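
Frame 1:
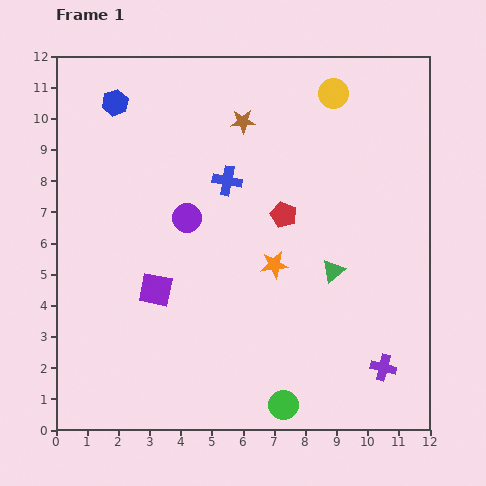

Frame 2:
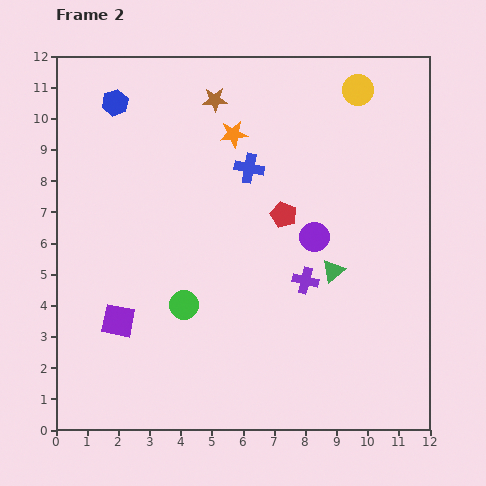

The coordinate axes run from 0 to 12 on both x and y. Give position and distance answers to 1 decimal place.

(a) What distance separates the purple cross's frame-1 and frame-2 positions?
3.8

The purple cross moved from (10.5, 2.0) to (8.0, 4.8), a distance of √(2.5² + 2.8²) ≈ 3.8.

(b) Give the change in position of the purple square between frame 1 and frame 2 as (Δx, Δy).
(-1.2, -1.0)

The purple square was at (3.2, 4.5) in frame 1 and (2.0, 3.5) in frame 2.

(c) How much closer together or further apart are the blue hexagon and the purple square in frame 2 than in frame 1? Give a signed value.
+0.9

Distance in frame 1: 6.1. Distance in frame 2: 7.0.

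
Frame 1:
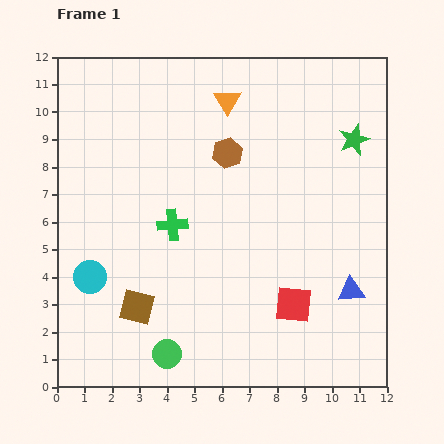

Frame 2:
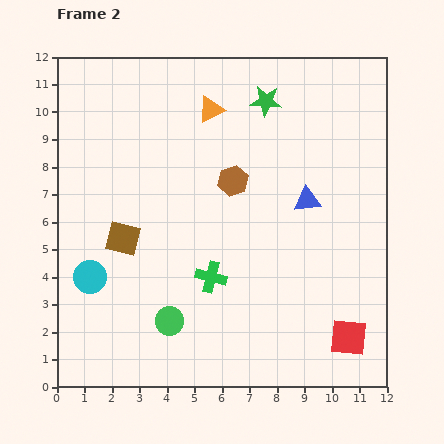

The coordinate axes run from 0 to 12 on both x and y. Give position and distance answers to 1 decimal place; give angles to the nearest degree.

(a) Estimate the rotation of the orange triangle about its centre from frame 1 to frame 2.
34° clockwise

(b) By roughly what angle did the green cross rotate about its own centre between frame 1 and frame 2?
18° clockwise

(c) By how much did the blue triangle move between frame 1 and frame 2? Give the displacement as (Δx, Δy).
(-1.6, 3.3)

The blue triangle was at (10.7, 3.5) in frame 1 and (9.1, 6.8) in frame 2.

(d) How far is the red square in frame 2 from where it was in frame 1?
2.3

The red square moved from (8.6, 3.0) to (10.6, 1.8), a distance of √(2.0² + 1.2²) ≈ 2.3.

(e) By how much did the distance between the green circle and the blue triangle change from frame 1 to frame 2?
-0.4

Distance in frame 1: 7.1. Distance in frame 2: 6.7.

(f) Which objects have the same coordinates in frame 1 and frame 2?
the cyan circle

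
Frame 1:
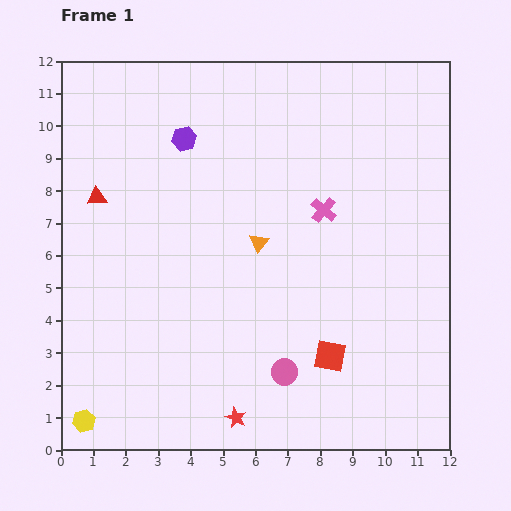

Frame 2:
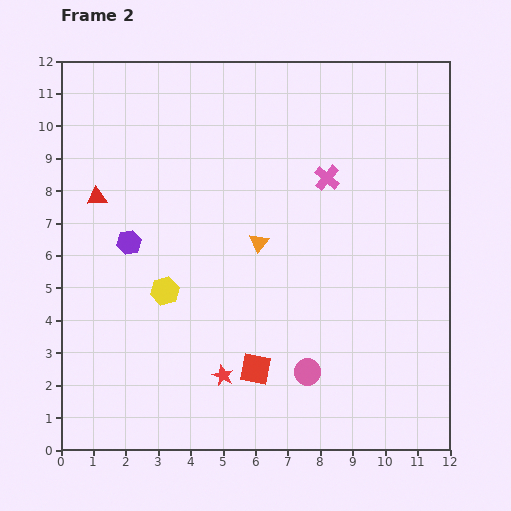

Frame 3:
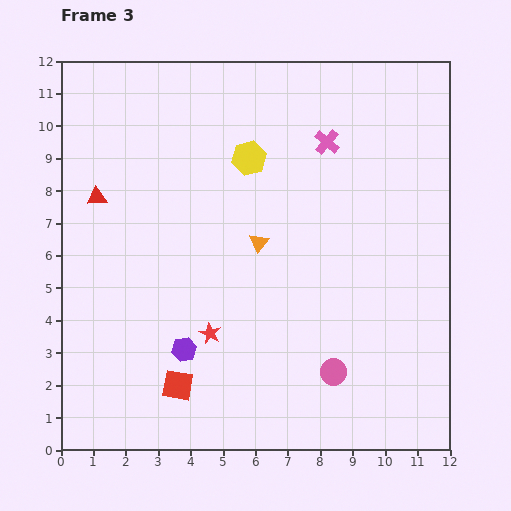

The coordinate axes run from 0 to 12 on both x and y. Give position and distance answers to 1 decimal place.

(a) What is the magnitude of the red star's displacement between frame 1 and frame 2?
1.4

The red star moved from (5.4, 1.0) to (5.0, 2.3), a distance of √(0.4² + 1.3²) ≈ 1.4.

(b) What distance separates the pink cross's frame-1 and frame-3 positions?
2.1

The pink cross moved from (8.1, 7.4) to (8.2, 9.5), a distance of √(0.1² + 2.1²) ≈ 2.1.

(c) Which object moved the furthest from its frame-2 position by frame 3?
the yellow hexagon

(moved 4.9; next 3.7)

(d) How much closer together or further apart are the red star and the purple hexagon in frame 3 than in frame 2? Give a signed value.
-4.1

Distance in frame 2: 5.0. Distance in frame 3: 0.9.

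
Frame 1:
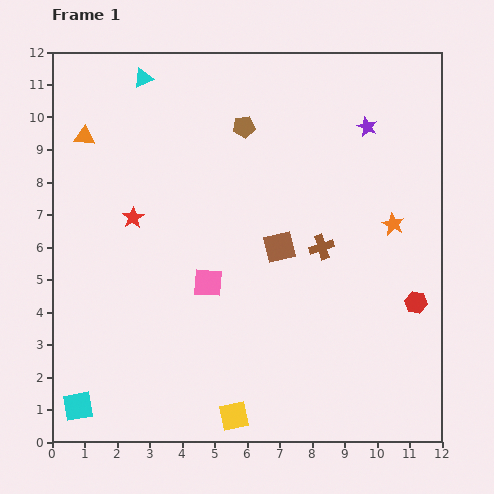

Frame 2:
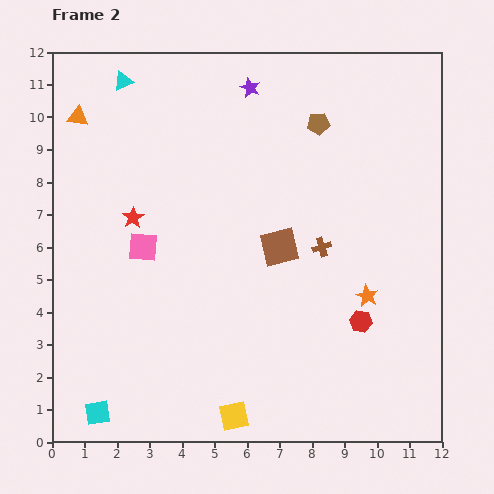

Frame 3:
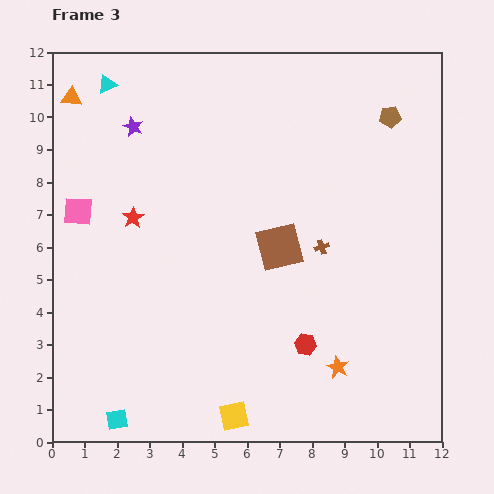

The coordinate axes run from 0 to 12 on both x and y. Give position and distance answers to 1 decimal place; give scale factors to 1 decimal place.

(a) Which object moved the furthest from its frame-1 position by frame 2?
the purple star

(moved 3.8; next 2.3)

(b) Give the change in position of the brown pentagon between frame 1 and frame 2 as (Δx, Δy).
(2.3, 0.1)

The brown pentagon was at (5.9, 9.7) in frame 1 and (8.2, 9.8) in frame 2.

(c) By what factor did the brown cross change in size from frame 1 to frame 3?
0.6×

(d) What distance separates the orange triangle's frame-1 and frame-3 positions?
1.3

The orange triangle moved from (1.0, 9.4) to (0.6, 10.6), a distance of √(0.4² + 1.2²) ≈ 1.3.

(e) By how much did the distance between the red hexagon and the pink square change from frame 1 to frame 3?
+1.7

Distance in frame 1: 6.4. Distance in frame 3: 8.1.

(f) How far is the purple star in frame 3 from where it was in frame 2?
3.8

The purple star moved from (6.1, 10.9) to (2.5, 9.7), a distance of √(3.6² + 1.2²) ≈ 3.8.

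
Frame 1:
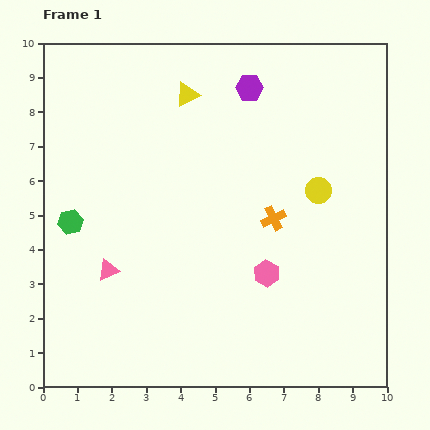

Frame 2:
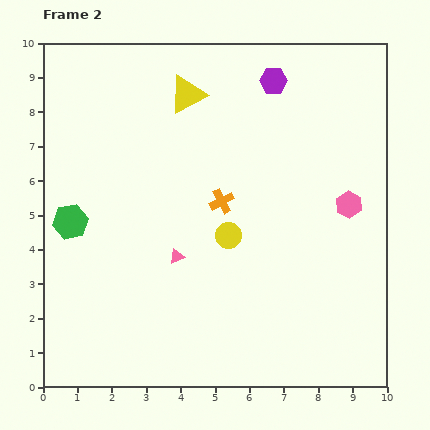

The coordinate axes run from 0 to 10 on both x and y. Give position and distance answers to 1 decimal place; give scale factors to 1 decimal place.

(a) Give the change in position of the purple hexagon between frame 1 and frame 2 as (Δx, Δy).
(0.7, 0.2)

The purple hexagon was at (6.0, 8.7) in frame 1 and (6.7, 8.9) in frame 2.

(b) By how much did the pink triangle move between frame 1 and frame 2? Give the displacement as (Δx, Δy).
(2.0, 0.4)

The pink triangle was at (1.9, 3.4) in frame 1 and (3.9, 3.8) in frame 2.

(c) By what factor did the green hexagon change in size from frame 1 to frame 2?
1.4×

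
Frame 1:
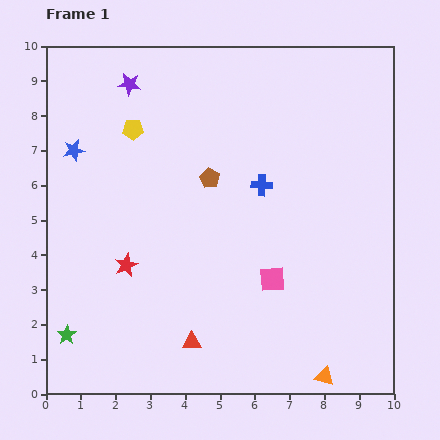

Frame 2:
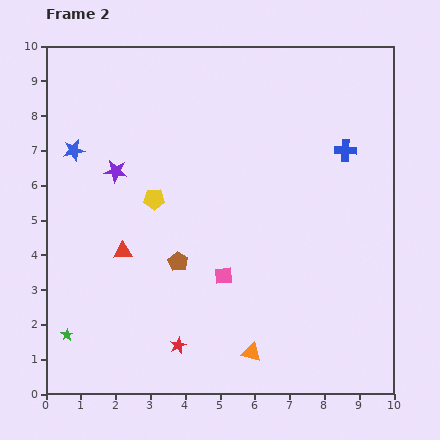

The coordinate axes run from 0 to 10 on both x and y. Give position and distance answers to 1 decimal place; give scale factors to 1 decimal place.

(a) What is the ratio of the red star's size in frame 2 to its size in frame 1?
0.7×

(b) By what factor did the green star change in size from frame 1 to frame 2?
0.6×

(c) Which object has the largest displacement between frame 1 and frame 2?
the red triangle

(moved 3.3; next 2.7)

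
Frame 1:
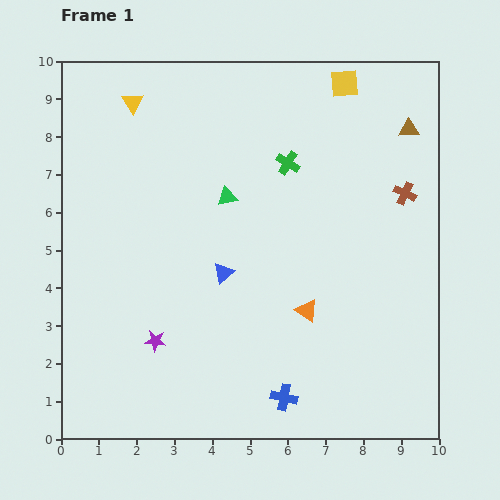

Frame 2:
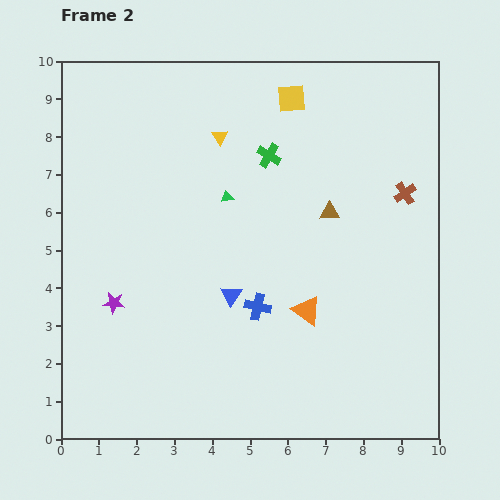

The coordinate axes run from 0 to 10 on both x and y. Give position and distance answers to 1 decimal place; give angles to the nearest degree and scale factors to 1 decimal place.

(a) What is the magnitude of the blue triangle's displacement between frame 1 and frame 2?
0.6

The blue triangle moved from (4.3, 4.4) to (4.5, 3.8), a distance of √(0.2² + 0.6²) ≈ 0.6.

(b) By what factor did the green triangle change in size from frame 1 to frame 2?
0.6×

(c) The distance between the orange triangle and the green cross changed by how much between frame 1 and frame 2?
+0.3

Distance in frame 1: 3.9. Distance in frame 2: 4.2.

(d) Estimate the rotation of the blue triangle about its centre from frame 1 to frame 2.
19° counter-clockwise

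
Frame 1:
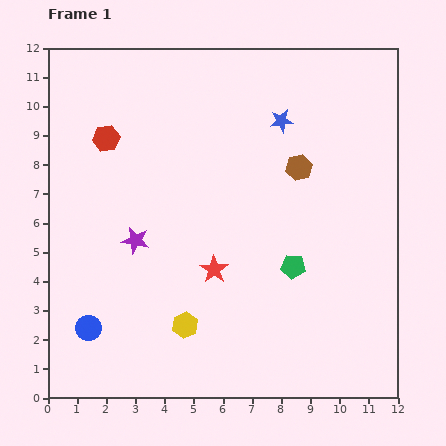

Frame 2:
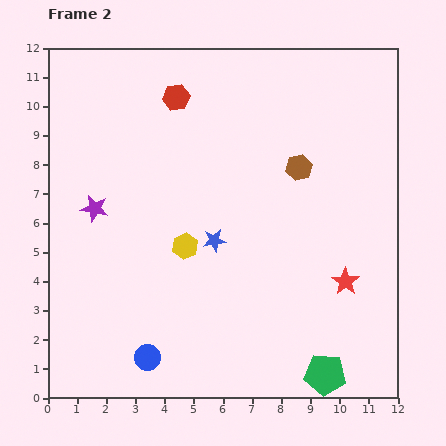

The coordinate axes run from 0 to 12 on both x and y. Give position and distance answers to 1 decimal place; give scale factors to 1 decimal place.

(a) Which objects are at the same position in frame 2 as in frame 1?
the brown hexagon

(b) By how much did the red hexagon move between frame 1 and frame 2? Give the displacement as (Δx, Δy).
(2.4, 1.4)

The red hexagon was at (2.0, 8.9) in frame 1 and (4.4, 10.3) in frame 2.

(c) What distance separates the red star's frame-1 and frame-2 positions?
4.5

The red star moved from (5.7, 4.4) to (10.2, 4.0), a distance of √(4.5² + 0.4²) ≈ 4.5.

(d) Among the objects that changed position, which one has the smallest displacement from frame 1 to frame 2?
the purple star

(moved 1.8)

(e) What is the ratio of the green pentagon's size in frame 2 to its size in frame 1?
1.7×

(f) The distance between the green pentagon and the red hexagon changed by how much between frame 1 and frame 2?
+3.0

Distance in frame 1: 7.8. Distance in frame 2: 10.8.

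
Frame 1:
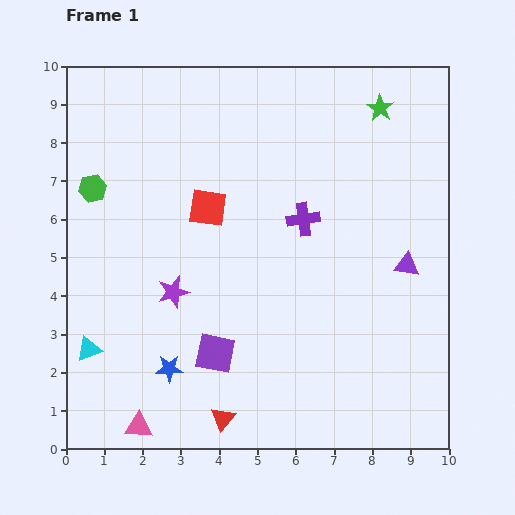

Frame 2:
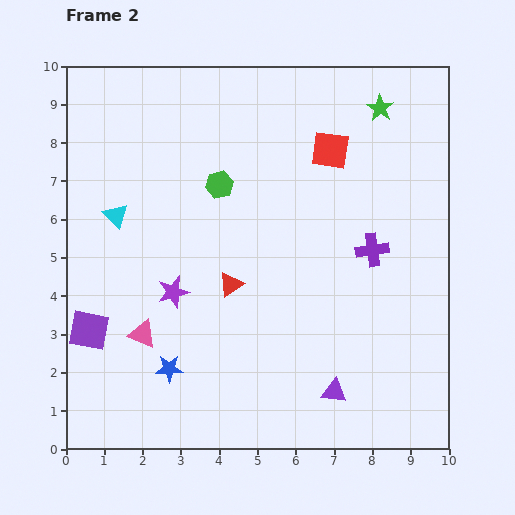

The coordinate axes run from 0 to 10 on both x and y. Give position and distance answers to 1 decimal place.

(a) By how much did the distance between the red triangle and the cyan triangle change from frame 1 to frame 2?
-0.4

Distance in frame 1: 3.9. Distance in frame 2: 3.5.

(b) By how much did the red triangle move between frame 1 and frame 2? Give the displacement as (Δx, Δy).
(0.2, 3.5)

The red triangle was at (4.1, 0.8) in frame 1 and (4.3, 4.3) in frame 2.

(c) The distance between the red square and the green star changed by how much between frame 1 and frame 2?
-3.5

Distance in frame 1: 5.2. Distance in frame 2: 1.7.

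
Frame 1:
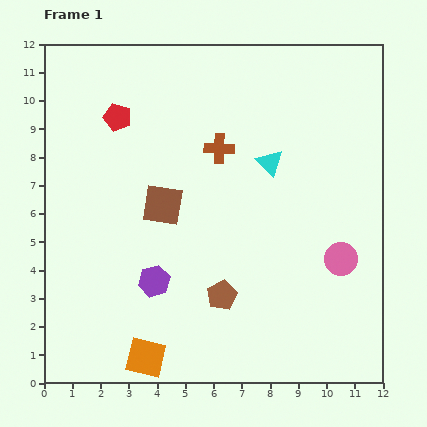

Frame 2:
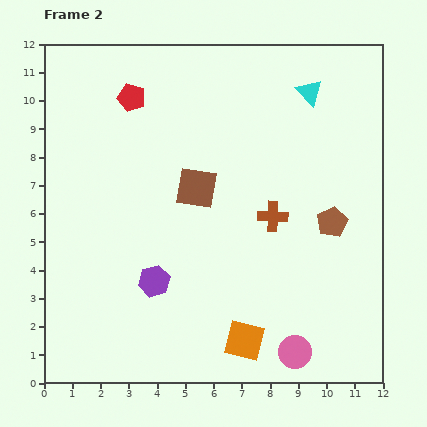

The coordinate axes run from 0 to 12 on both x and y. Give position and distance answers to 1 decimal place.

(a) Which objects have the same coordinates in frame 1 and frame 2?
the purple hexagon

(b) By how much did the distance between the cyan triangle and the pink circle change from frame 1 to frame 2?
+5.0

Distance in frame 1: 4.2. Distance in frame 2: 9.2.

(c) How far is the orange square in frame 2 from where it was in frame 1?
3.6

The orange square moved from (3.6, 0.9) to (7.1, 1.5), a distance of √(3.5² + 0.6²) ≈ 3.6.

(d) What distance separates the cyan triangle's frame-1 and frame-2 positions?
2.9

The cyan triangle moved from (8.0, 7.8) to (9.4, 10.3), a distance of √(1.4² + 2.5²) ≈ 2.9.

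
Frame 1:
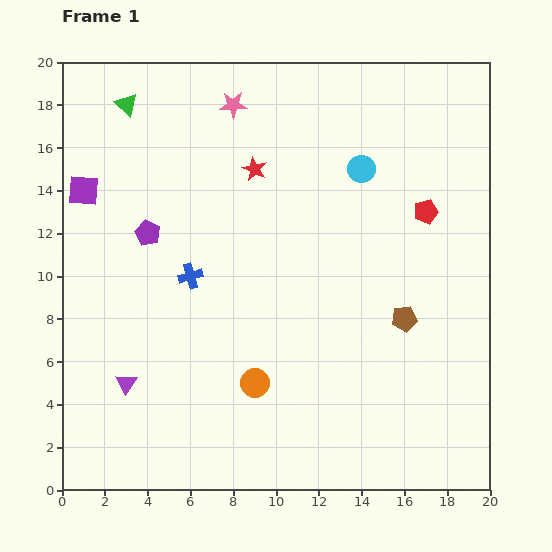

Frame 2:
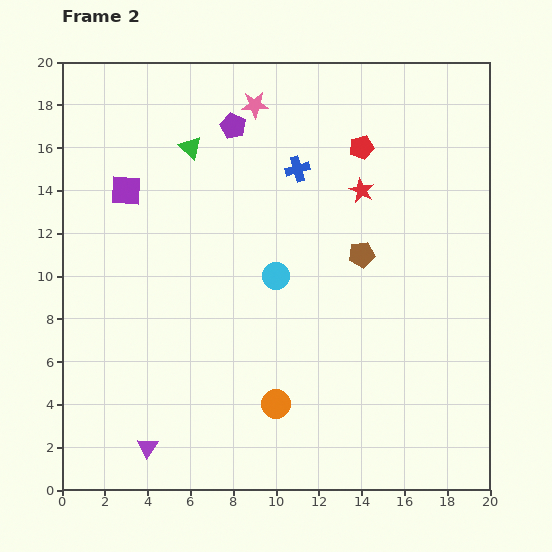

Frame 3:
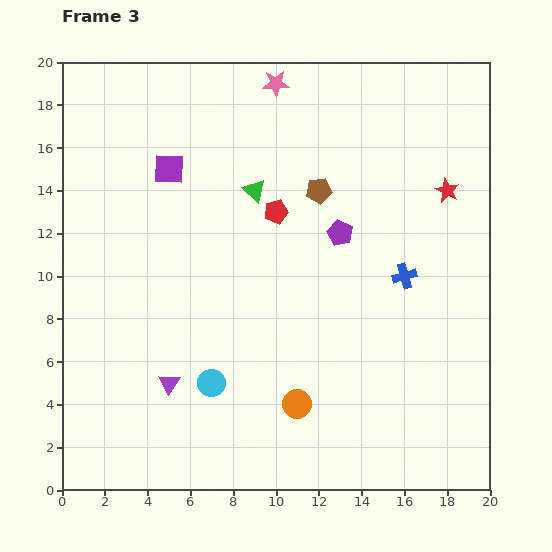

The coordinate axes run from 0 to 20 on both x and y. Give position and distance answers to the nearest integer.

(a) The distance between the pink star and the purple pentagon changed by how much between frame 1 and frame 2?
-6

Distance in frame 1: 7. Distance in frame 2: 1.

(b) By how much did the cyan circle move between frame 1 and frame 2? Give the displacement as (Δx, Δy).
(-4, -5)

The cyan circle was at (14, 15) in frame 1 and (10, 10) in frame 2.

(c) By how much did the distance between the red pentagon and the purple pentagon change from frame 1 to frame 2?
-7

Distance in frame 1: 13. Distance in frame 2: 6.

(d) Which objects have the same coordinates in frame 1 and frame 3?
none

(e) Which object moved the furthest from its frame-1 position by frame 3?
the cyan circle

(moved 12; next 10)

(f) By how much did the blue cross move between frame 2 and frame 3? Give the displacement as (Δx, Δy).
(5, -5)

The blue cross was at (11, 15) in frame 2 and (16, 10) in frame 3.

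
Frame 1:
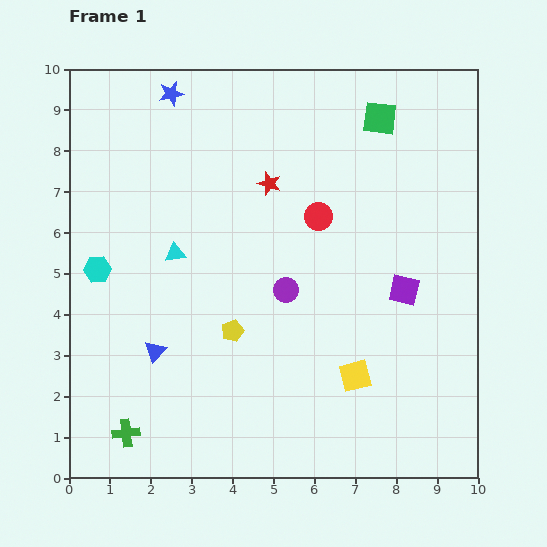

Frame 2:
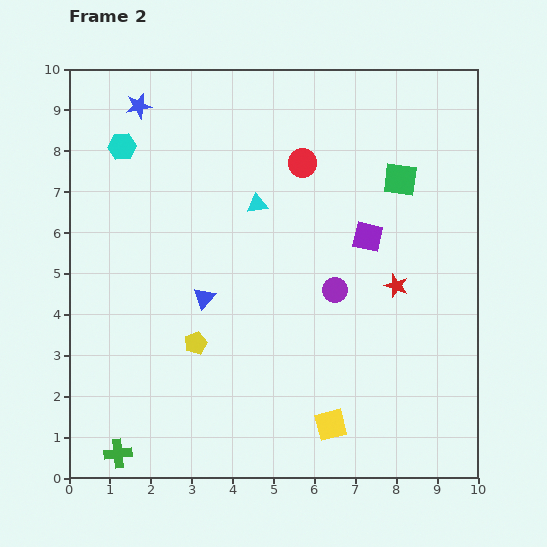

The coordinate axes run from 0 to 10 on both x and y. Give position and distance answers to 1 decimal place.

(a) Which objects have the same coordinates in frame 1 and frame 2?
none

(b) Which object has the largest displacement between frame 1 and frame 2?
the red star

(moved 4.0; next 3.1)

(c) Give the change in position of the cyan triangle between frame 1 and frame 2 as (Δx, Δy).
(2.0, 1.2)

The cyan triangle was at (2.6, 5.5) in frame 1 and (4.6, 6.7) in frame 2.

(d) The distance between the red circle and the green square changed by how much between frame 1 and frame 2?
-0.4

Distance in frame 1: 2.8. Distance in frame 2: 2.4.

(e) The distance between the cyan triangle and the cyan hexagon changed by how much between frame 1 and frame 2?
+1.7

Distance in frame 1: 1.9. Distance in frame 2: 3.6.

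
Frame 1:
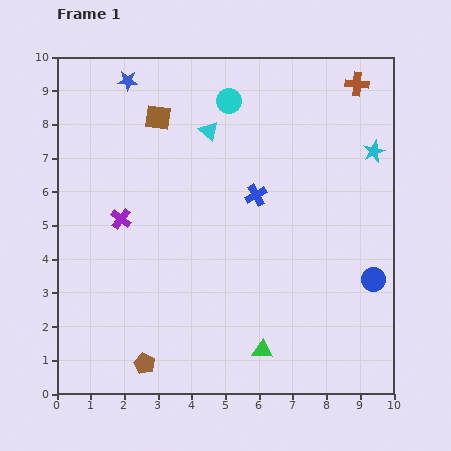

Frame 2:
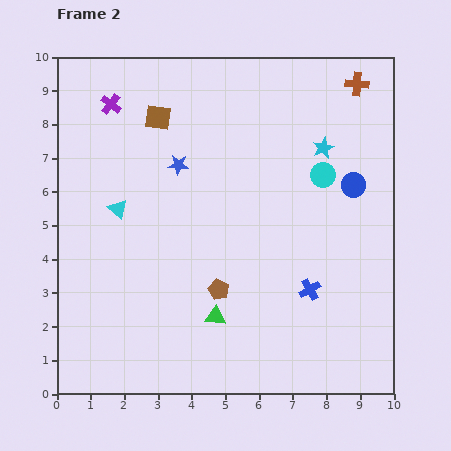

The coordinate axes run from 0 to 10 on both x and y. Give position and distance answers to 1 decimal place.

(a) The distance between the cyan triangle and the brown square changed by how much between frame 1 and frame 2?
+1.4

Distance in frame 1: 1.6. Distance in frame 2: 3.0.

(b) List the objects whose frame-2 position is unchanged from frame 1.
the brown cross, the brown square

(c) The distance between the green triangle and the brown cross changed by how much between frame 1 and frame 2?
-0.3

Distance in frame 1: 8.4. Distance in frame 2: 8.1.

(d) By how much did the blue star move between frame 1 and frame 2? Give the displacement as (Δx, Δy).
(1.5, -2.5)

The blue star was at (2.1, 9.3) in frame 1 and (3.6, 6.8) in frame 2.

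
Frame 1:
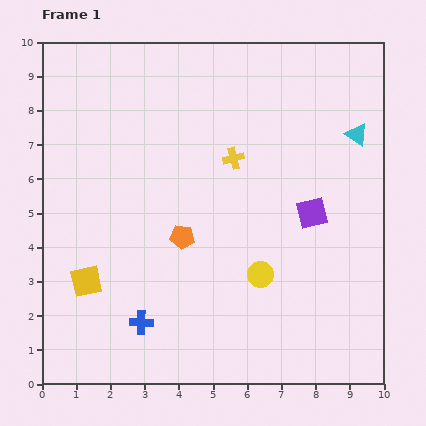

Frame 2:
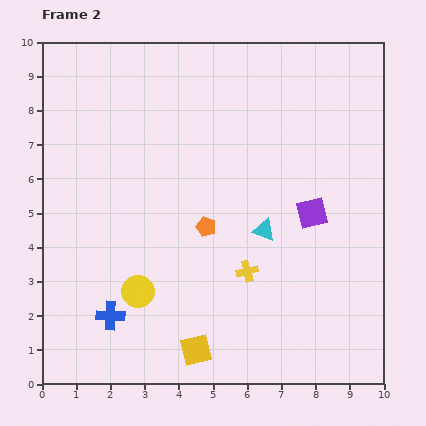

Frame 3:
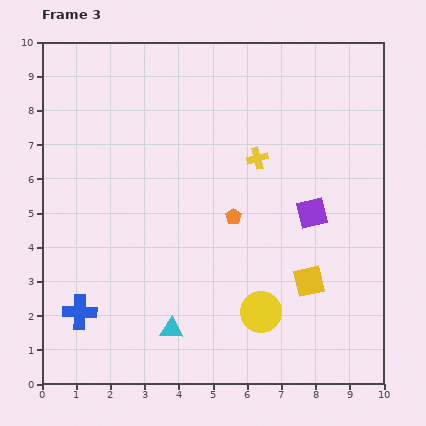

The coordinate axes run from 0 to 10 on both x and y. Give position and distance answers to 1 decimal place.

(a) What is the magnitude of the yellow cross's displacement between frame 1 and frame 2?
3.3

The yellow cross moved from (5.6, 6.6) to (6.0, 3.3), a distance of √(0.4² + 3.3²) ≈ 3.3.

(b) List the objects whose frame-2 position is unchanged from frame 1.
the purple square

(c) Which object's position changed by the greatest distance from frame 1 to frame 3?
the cyan triangle

(moved 7.9; next 6.5)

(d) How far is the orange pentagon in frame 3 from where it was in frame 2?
0.9

The orange pentagon moved from (4.8, 4.6) to (5.6, 4.9), a distance of √(0.8² + 0.3²) ≈ 0.9.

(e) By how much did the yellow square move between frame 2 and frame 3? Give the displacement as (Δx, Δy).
(3.3, 2.0)

The yellow square was at (4.5, 1.0) in frame 2 and (7.8, 3.0) in frame 3.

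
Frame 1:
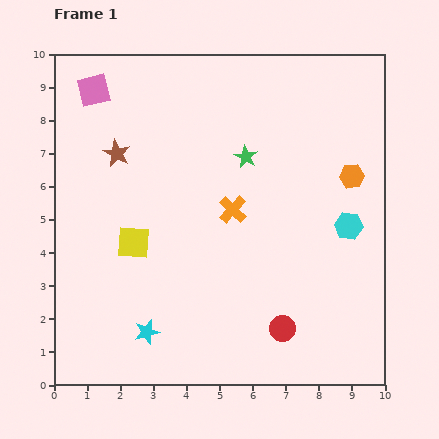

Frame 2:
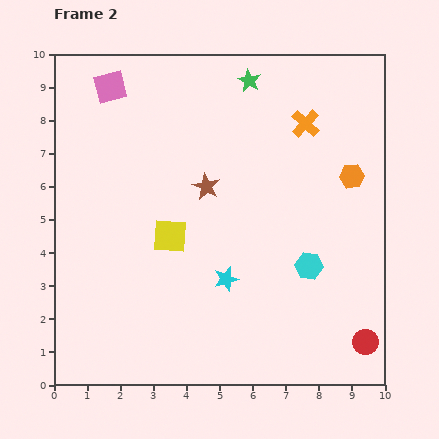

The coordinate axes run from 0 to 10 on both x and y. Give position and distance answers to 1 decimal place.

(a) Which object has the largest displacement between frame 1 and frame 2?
the orange cross

(moved 3.4; next 2.9)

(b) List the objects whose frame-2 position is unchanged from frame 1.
the orange hexagon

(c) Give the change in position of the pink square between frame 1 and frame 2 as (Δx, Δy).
(0.5, 0.1)

The pink square was at (1.2, 8.9) in frame 1 and (1.7, 9.0) in frame 2.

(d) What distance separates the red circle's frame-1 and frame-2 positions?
2.5

The red circle moved from (6.9, 1.7) to (9.4, 1.3), a distance of √(2.5² + 0.4²) ≈ 2.5.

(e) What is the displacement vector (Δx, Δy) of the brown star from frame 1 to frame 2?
(2.7, -1.0)

The brown star was at (1.9, 7.0) in frame 1 and (4.6, 6.0) in frame 2.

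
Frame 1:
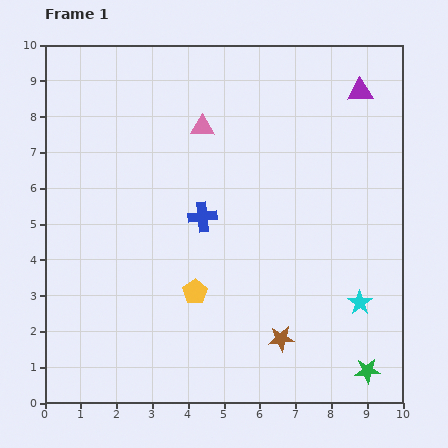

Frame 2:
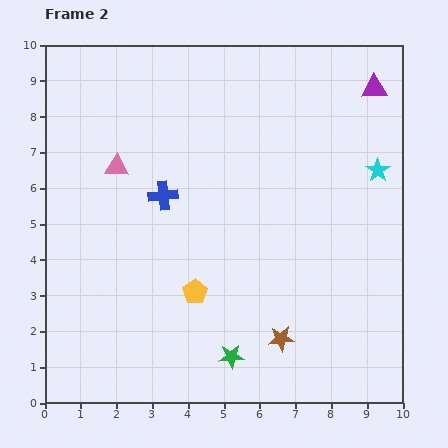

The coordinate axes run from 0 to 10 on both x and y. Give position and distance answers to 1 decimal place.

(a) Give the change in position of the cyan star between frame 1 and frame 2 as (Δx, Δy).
(0.5, 3.7)

The cyan star was at (8.8, 2.8) in frame 1 and (9.3, 6.5) in frame 2.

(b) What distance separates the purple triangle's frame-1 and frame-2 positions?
0.4

The purple triangle moved from (8.8, 8.7) to (9.2, 8.8), a distance of √(0.4² + 0.1²) ≈ 0.4.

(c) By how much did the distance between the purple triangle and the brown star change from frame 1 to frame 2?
+0.3

Distance in frame 1: 7.2. Distance in frame 2: 7.5.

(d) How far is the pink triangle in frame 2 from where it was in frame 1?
2.6

The pink triangle moved from (4.4, 7.7) to (2.0, 6.6), a distance of √(2.4² + 1.1²) ≈ 2.6.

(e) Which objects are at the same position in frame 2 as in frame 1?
the brown star, the yellow pentagon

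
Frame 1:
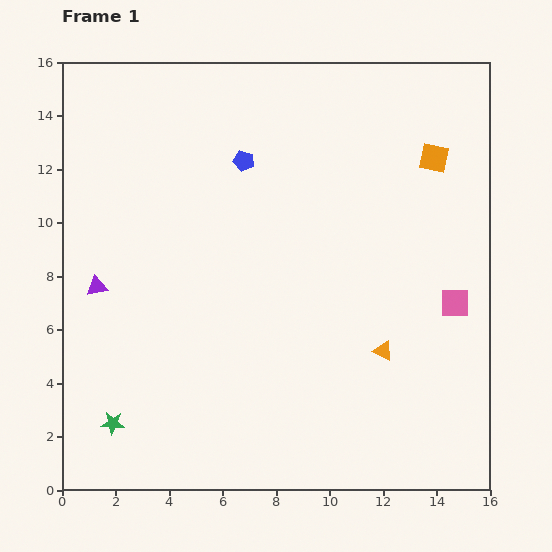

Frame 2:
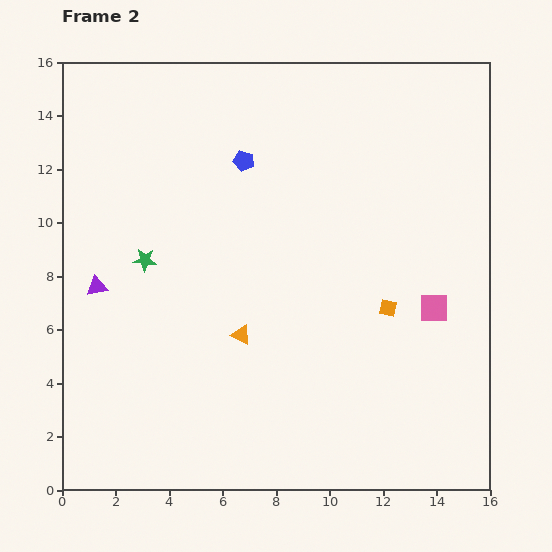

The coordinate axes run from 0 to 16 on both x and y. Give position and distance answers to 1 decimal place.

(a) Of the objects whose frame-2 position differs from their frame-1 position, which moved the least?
the pink square

(moved 0.8)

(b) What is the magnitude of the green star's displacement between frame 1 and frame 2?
6.2

The green star moved from (1.9, 2.5) to (3.1, 8.6), a distance of √(1.2² + 6.1²) ≈ 6.2.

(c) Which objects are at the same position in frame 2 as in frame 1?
the purple triangle, the blue pentagon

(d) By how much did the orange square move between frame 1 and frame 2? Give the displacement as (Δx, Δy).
(-1.7, -5.6)

The orange square was at (13.9, 12.4) in frame 1 and (12.2, 6.8) in frame 2.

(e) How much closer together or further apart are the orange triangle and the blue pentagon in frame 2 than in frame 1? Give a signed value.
-2.3

Distance in frame 1: 8.8. Distance in frame 2: 6.5.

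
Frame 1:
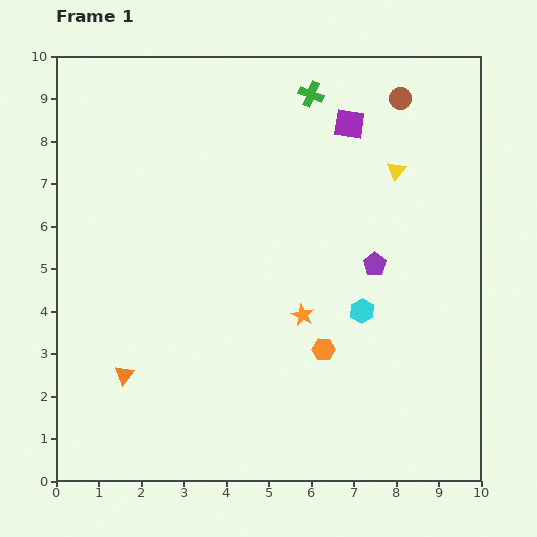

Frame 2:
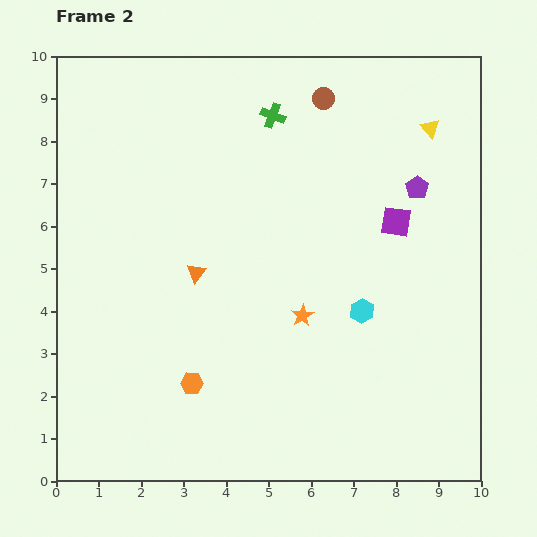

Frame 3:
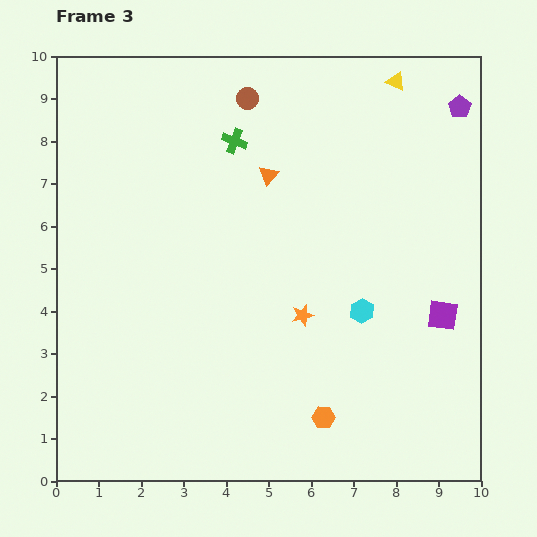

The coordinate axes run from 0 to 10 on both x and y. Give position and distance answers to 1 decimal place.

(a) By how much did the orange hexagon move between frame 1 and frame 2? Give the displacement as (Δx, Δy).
(-3.1, -0.8)

The orange hexagon was at (6.3, 3.1) in frame 1 and (3.2, 2.3) in frame 2.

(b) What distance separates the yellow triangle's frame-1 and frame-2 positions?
1.3

The yellow triangle moved from (8.0, 7.3) to (8.8, 8.3), a distance of √(0.8² + 1.0²) ≈ 1.3.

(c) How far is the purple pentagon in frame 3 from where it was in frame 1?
4.2

The purple pentagon moved from (7.5, 5.1) to (9.5, 8.8), a distance of √(2.0² + 3.7²) ≈ 4.2.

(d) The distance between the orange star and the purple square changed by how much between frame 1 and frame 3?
-1.3

Distance in frame 1: 4.6. Distance in frame 3: 3.3.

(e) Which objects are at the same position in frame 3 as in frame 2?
the orange star, the cyan hexagon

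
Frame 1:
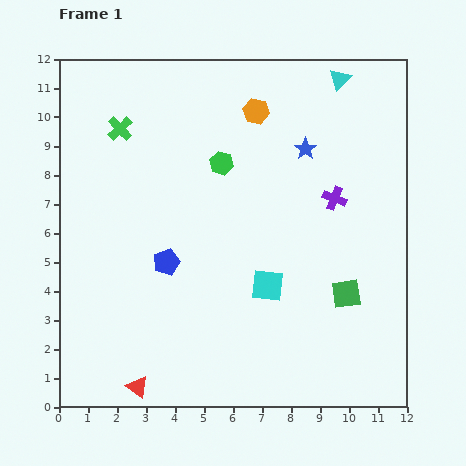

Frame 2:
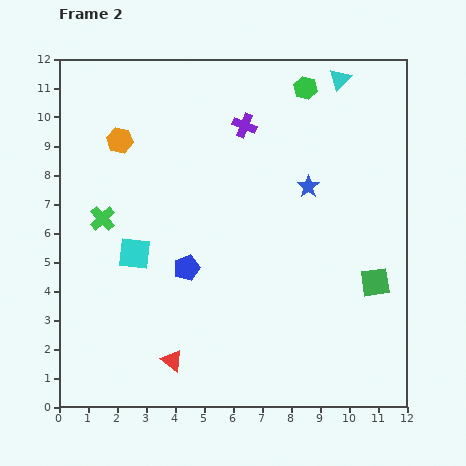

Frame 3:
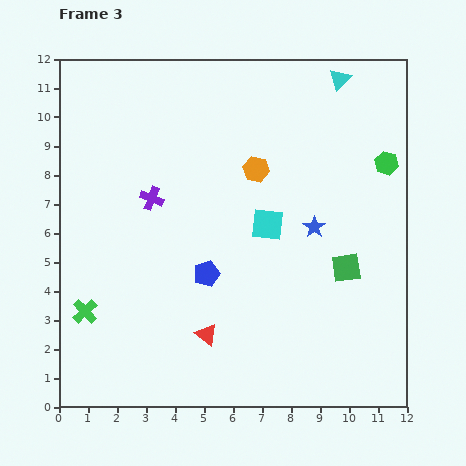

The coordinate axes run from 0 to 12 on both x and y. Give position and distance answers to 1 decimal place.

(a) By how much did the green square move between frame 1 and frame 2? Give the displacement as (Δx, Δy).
(1.0, 0.4)

The green square was at (9.9, 3.9) in frame 1 and (10.9, 4.3) in frame 2.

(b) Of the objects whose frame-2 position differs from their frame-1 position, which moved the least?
the blue pentagon

(moved 0.7)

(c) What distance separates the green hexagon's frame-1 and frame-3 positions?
5.7

The green hexagon moved from (5.6, 8.4) to (11.3, 8.4), a distance of √(5.7² + 0.0²) ≈ 5.7.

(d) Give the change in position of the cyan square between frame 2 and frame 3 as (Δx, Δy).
(4.6, 1.0)

The cyan square was at (2.6, 5.3) in frame 2 and (7.2, 6.3) in frame 3.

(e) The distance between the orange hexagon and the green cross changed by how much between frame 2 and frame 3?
+4.9

Distance in frame 2: 2.8. Distance in frame 3: 7.7.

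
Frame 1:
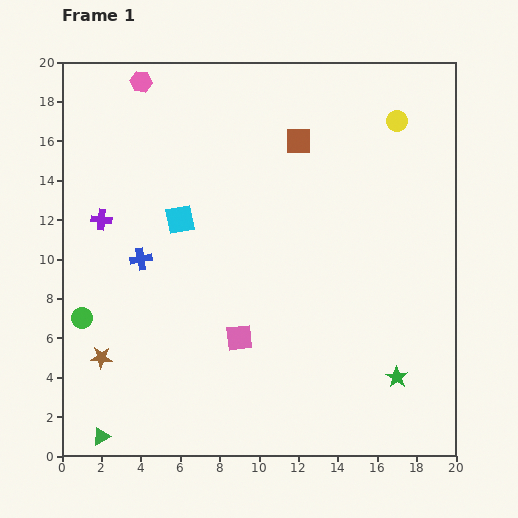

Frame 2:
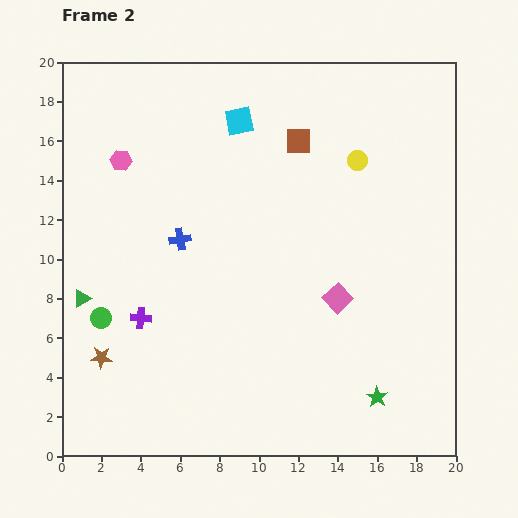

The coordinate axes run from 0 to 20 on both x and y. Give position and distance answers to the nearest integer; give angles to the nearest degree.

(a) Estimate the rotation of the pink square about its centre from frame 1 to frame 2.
37° counter-clockwise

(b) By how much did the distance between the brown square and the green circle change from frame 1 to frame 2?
-1

Distance in frame 1: 14. Distance in frame 2: 13.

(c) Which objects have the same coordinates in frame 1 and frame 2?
the brown square, the brown star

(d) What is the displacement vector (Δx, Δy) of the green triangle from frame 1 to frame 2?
(-1, 7)

The green triangle was at (2, 1) in frame 1 and (1, 8) in frame 2.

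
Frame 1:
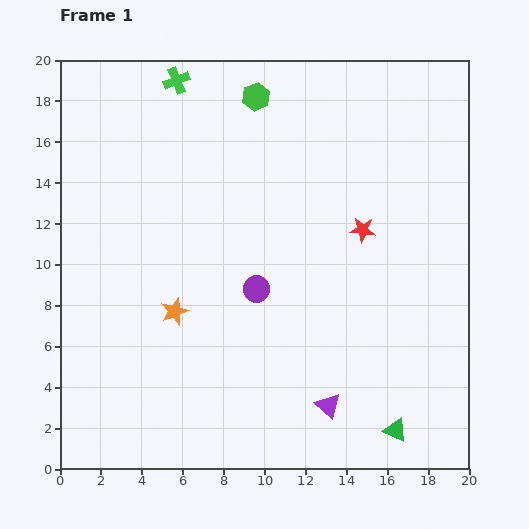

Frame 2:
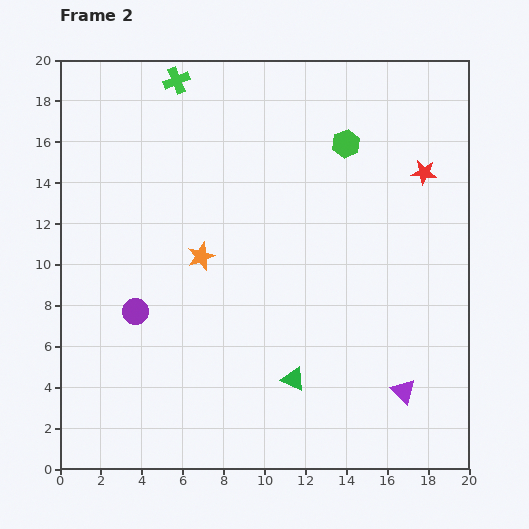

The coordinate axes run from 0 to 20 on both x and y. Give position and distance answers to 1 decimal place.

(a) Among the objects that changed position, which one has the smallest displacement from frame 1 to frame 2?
the orange star

(moved 3.0)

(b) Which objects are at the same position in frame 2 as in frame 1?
the green cross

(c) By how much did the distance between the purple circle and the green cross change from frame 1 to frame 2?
+0.6

Distance in frame 1: 10.9. Distance in frame 2: 11.5.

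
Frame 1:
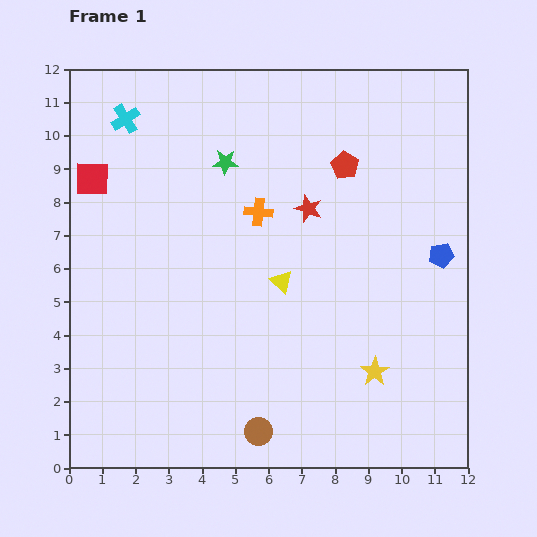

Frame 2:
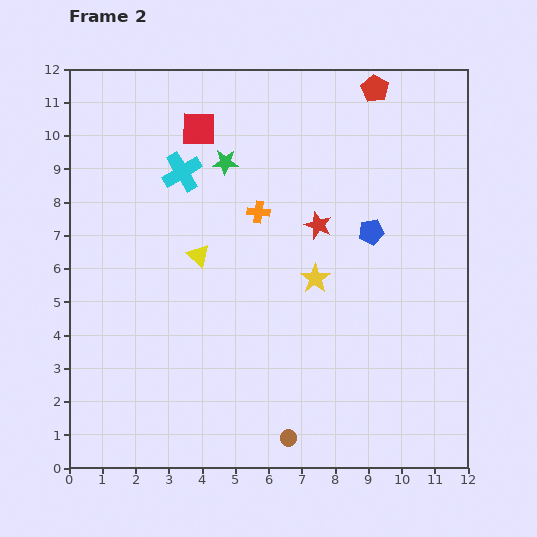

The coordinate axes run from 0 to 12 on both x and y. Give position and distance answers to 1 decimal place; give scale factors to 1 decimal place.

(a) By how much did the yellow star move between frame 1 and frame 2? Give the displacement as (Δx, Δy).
(-1.8, 2.8)

The yellow star was at (9.2, 2.9) in frame 1 and (7.4, 5.7) in frame 2.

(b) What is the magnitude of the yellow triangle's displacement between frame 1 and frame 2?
2.6

The yellow triangle moved from (6.4, 5.6) to (3.9, 6.4), a distance of √(2.5² + 0.8²) ≈ 2.6.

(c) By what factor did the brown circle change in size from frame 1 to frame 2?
0.6×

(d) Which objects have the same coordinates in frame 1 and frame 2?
the green star, the orange cross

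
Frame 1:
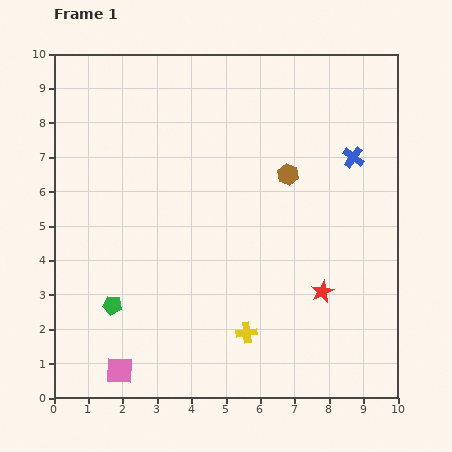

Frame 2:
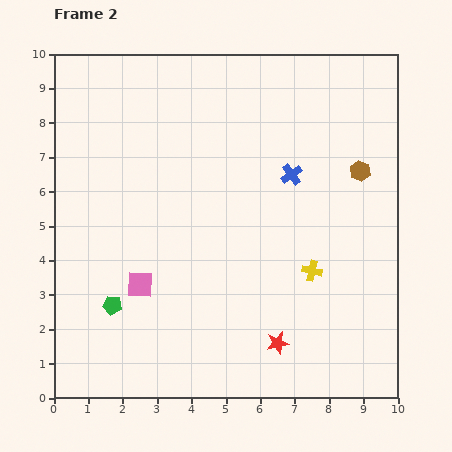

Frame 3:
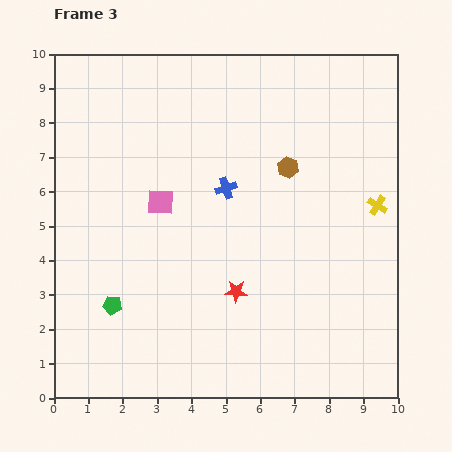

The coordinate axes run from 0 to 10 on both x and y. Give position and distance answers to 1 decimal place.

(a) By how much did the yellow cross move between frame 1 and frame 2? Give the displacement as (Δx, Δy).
(1.9, 1.8)

The yellow cross was at (5.6, 1.9) in frame 1 and (7.5, 3.7) in frame 2.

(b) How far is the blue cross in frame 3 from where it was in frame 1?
3.8

The blue cross moved from (8.7, 7.0) to (5.0, 6.1), a distance of √(3.7² + 0.9²) ≈ 3.8.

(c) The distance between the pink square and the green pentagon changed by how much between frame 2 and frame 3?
+2.3

Distance in frame 2: 1.0. Distance in frame 3: 3.3.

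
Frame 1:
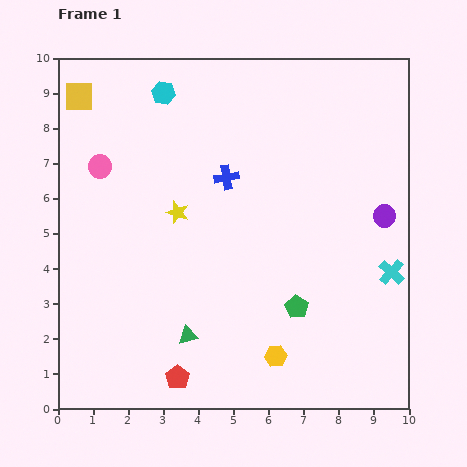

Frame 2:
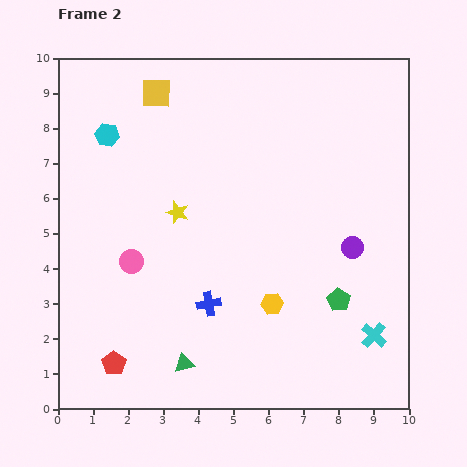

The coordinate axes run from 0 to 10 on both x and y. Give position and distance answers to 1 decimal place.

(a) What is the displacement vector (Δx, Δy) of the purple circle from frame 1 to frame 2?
(-0.9, -0.9)

The purple circle was at (9.3, 5.5) in frame 1 and (8.4, 4.6) in frame 2.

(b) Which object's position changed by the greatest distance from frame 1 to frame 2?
the blue cross

(moved 3.6; next 2.8)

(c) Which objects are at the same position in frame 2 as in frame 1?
the yellow star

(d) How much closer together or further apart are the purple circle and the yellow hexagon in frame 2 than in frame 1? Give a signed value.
-2.3

Distance in frame 1: 5.1. Distance in frame 2: 2.8.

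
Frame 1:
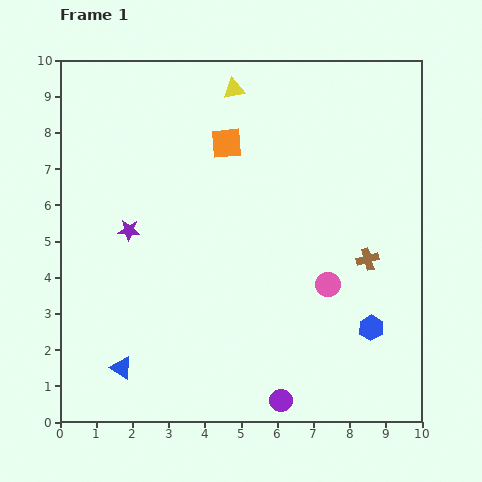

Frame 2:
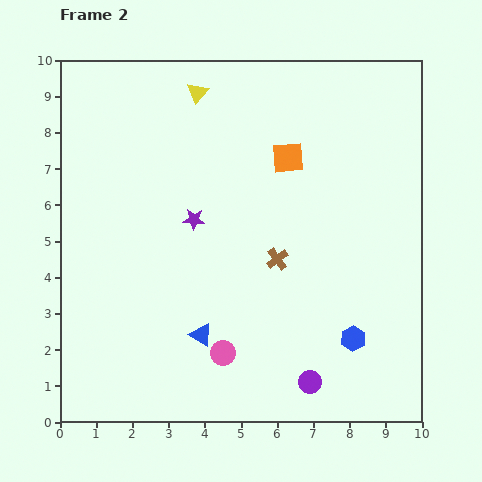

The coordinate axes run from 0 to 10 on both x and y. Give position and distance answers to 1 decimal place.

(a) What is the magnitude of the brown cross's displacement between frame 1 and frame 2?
2.5

The brown cross moved from (8.5, 4.5) to (6.0, 4.5), a distance of √(2.5² + 0.0²) ≈ 2.5.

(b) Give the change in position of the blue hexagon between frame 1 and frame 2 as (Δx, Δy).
(-0.5, -0.3)

The blue hexagon was at (8.6, 2.6) in frame 1 and (8.1, 2.3) in frame 2.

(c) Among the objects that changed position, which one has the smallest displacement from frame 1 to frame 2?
the blue hexagon

(moved 0.6)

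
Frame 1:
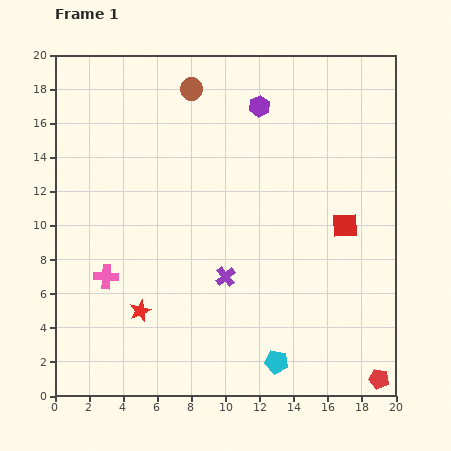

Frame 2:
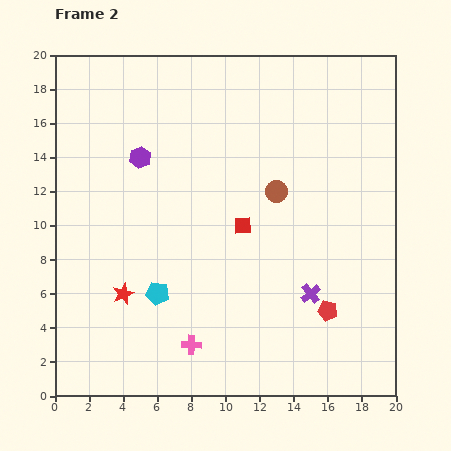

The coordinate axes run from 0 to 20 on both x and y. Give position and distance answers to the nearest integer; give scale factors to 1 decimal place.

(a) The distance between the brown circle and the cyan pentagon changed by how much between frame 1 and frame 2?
-8

Distance in frame 1: 17. Distance in frame 2: 9.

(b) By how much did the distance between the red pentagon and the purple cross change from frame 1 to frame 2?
-10

Distance in frame 1: 11. Distance in frame 2: 1.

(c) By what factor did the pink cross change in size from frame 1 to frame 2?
0.8×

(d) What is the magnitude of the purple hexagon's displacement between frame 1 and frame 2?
8

The purple hexagon moved from (12, 17) to (5, 14), a distance of √(7² + 3²) ≈ 8.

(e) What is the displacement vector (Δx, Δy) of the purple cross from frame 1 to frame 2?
(5, -1)

The purple cross was at (10, 7) in frame 1 and (15, 6) in frame 2.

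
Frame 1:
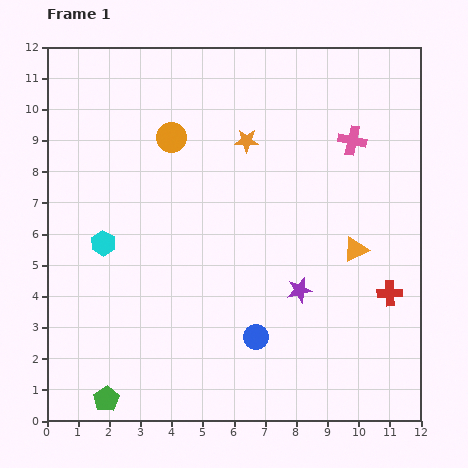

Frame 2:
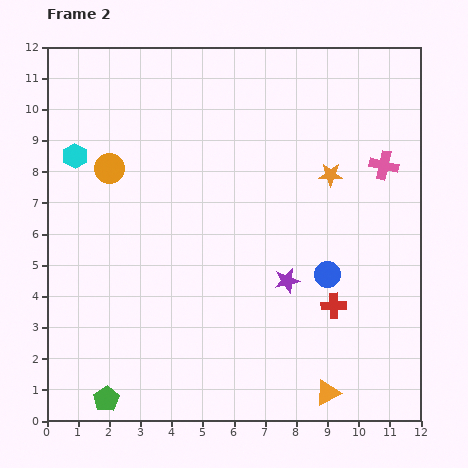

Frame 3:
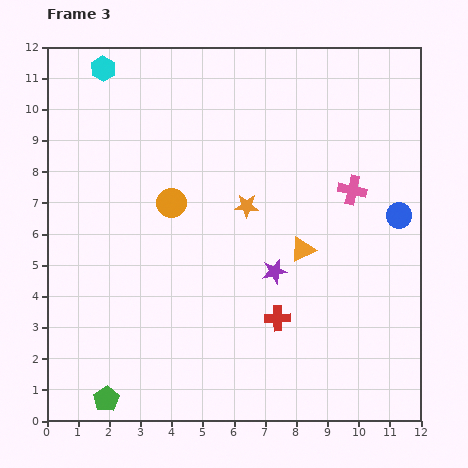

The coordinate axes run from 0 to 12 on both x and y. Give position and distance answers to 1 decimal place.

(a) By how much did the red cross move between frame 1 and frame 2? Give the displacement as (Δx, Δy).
(-1.8, -0.4)

The red cross was at (11.0, 4.1) in frame 1 and (9.2, 3.7) in frame 2.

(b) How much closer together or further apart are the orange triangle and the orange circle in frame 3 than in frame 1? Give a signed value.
-2.4

Distance in frame 1: 6.9. Distance in frame 3: 4.5.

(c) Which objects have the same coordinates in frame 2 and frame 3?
the green pentagon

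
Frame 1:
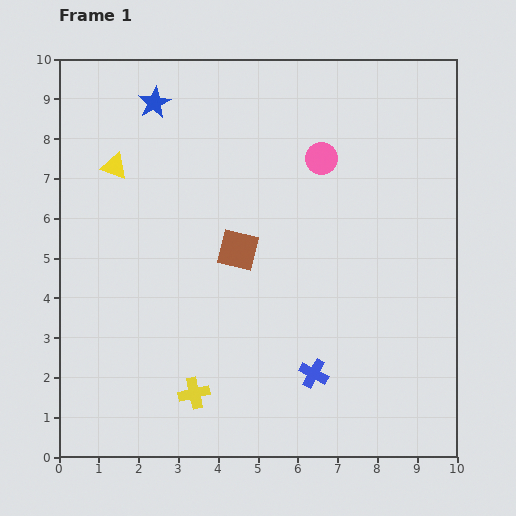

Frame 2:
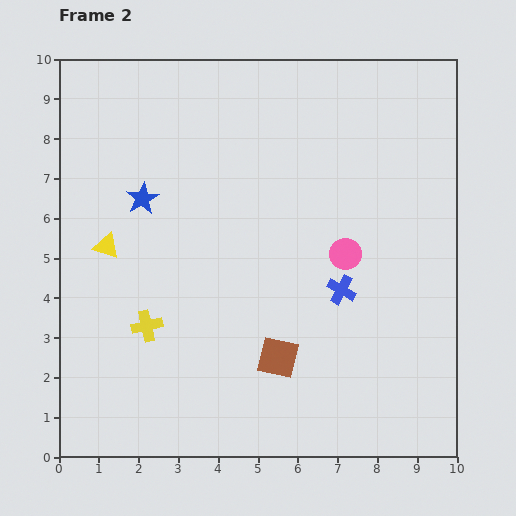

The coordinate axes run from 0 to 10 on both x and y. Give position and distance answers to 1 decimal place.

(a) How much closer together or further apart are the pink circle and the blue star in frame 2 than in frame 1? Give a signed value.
+0.9

Distance in frame 1: 4.4. Distance in frame 2: 5.3.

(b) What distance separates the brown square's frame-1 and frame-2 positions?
2.9

The brown square moved from (4.5, 5.2) to (5.5, 2.5), a distance of √(1.0² + 2.7²) ≈ 2.9.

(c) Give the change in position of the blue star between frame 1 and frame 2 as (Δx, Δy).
(-0.3, -2.4)

The blue star was at (2.4, 8.9) in frame 1 and (2.1, 6.5) in frame 2.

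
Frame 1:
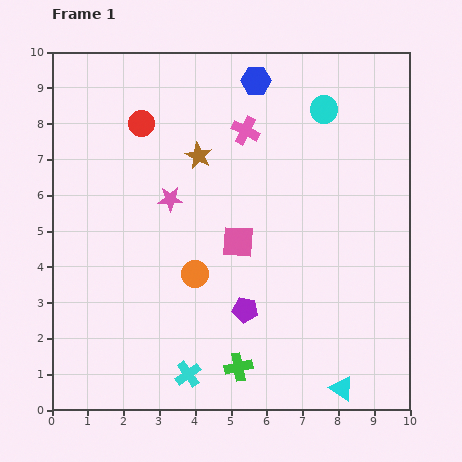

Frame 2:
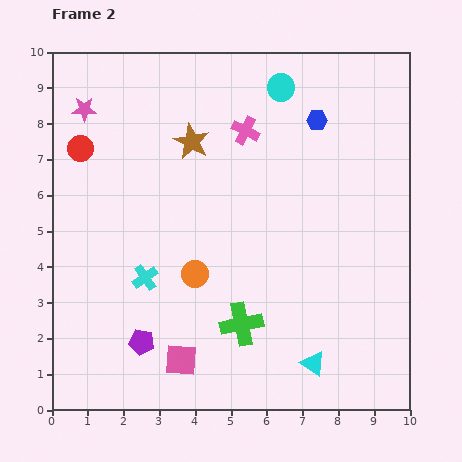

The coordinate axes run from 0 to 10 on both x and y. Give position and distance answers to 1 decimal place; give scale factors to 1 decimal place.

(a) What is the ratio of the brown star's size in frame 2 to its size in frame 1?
1.4×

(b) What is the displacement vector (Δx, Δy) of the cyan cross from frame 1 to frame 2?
(-1.2, 2.7)

The cyan cross was at (3.8, 1.0) in frame 1 and (2.6, 3.7) in frame 2.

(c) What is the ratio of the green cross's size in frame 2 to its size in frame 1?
1.5×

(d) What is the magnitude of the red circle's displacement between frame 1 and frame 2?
1.8

The red circle moved from (2.5, 8.0) to (0.8, 7.3), a distance of √(1.7² + 0.7²) ≈ 1.8.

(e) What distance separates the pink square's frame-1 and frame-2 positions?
3.7

The pink square moved from (5.2, 4.7) to (3.6, 1.4), a distance of √(1.6² + 3.3²) ≈ 3.7.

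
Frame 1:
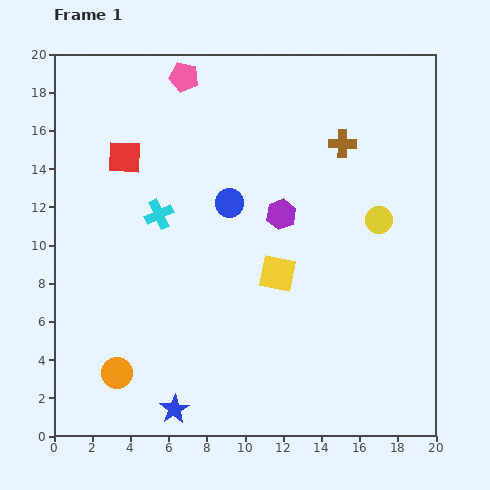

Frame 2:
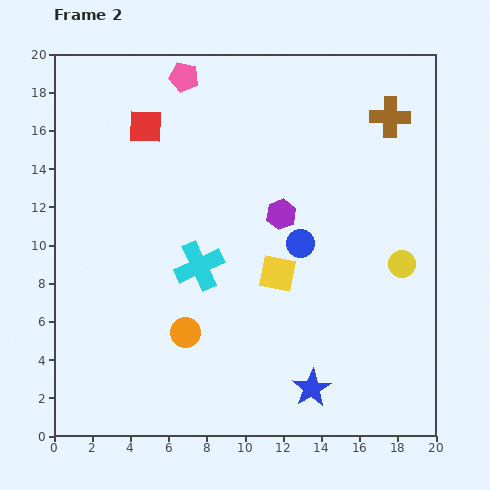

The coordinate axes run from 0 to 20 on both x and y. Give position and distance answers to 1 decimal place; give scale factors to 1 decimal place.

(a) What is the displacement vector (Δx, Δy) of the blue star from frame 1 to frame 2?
(7.2, 1.1)

The blue star was at (6.3, 1.4) in frame 1 and (13.5, 2.5) in frame 2.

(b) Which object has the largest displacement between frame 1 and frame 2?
the blue star

(moved 7.3; next 4.3)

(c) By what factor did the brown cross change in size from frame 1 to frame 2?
1.5×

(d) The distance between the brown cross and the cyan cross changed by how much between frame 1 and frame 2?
+2.4

Distance in frame 1: 10.3. Distance in frame 2: 12.7.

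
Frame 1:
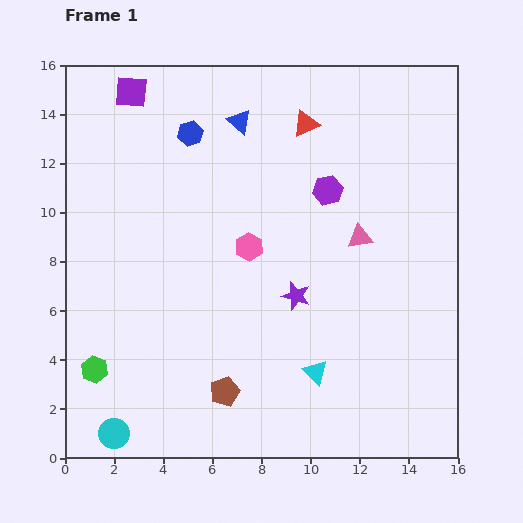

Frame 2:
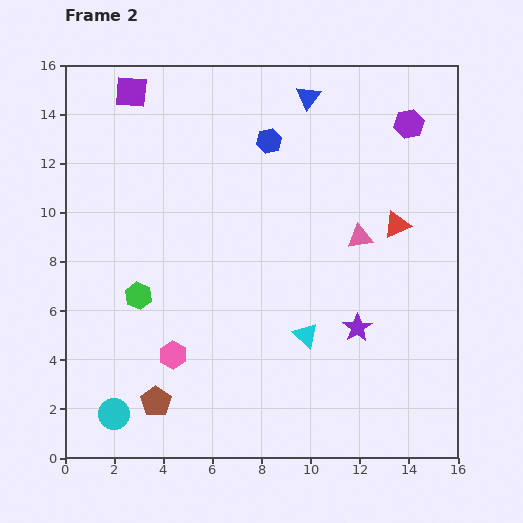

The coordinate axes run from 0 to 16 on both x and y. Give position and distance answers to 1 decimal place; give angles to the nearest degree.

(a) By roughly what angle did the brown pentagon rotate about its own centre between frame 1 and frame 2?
16° counter-clockwise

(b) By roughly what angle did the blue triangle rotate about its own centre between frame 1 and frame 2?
26° clockwise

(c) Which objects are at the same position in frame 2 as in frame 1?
the pink triangle, the purple square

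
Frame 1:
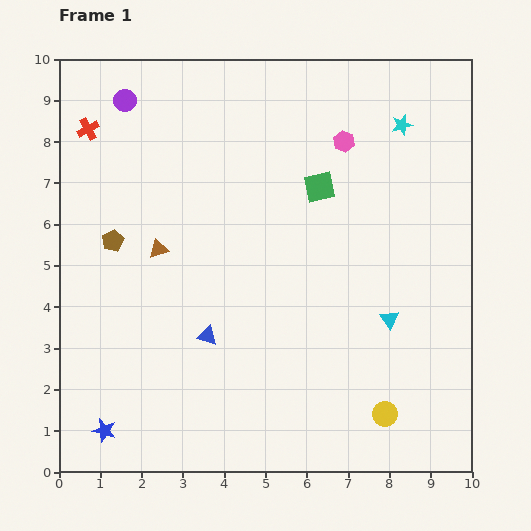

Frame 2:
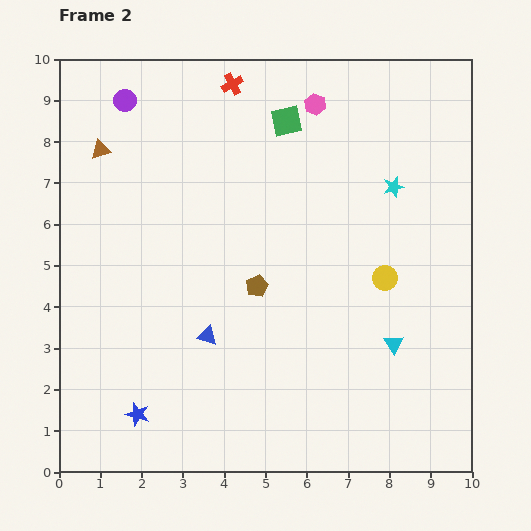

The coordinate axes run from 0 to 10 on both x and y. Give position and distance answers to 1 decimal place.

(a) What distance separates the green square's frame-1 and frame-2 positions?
1.8

The green square moved from (6.3, 6.9) to (5.5, 8.5), a distance of √(0.8² + 1.6²) ≈ 1.8.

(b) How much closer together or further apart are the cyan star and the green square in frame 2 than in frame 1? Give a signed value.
+0.6

Distance in frame 1: 2.5. Distance in frame 2: 3.1.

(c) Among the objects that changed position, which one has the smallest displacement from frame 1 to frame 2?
the cyan triangle

(moved 0.6)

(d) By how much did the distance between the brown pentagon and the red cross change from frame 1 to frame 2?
+2.1

Distance in frame 1: 2.8. Distance in frame 2: 4.9.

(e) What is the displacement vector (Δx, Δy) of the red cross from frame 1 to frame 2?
(3.5, 1.1)

The red cross was at (0.7, 8.3) in frame 1 and (4.2, 9.4) in frame 2.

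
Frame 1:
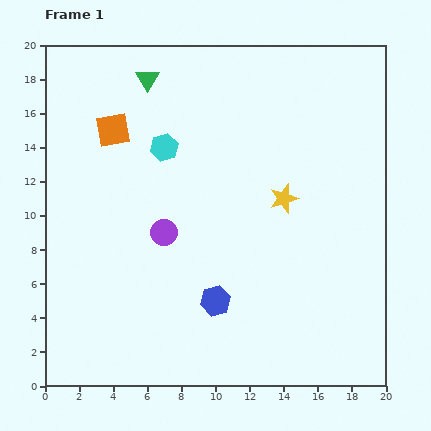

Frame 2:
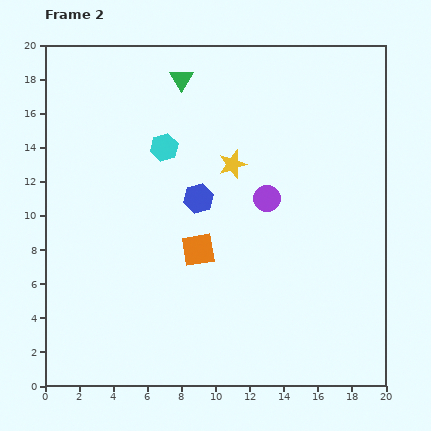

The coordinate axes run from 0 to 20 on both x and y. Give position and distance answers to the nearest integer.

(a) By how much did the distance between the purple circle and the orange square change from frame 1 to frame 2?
-2

Distance in frame 1: 7. Distance in frame 2: 5.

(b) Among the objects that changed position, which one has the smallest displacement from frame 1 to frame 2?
the green triangle

(moved 2)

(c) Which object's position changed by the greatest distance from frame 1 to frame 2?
the orange square

(moved 9; next 6)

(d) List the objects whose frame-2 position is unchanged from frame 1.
the cyan hexagon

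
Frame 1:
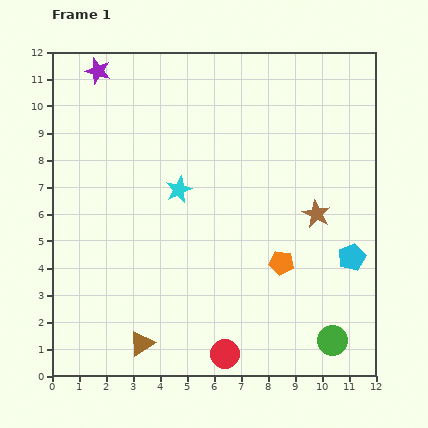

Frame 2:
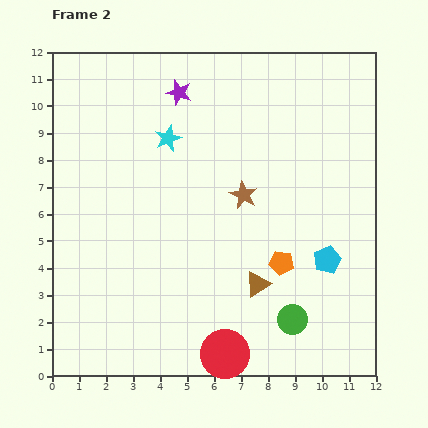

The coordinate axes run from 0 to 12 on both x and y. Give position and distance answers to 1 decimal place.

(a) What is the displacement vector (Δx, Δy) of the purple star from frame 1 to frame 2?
(3.0, -0.8)

The purple star was at (1.7, 11.3) in frame 1 and (4.7, 10.5) in frame 2.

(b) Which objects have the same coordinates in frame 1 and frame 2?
the orange pentagon, the red circle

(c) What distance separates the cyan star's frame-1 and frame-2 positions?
1.9

The cyan star moved from (4.7, 6.9) to (4.3, 8.8), a distance of √(0.4² + 1.9²) ≈ 1.9.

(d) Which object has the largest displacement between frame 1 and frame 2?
the brown triangle

(moved 4.8; next 3.1)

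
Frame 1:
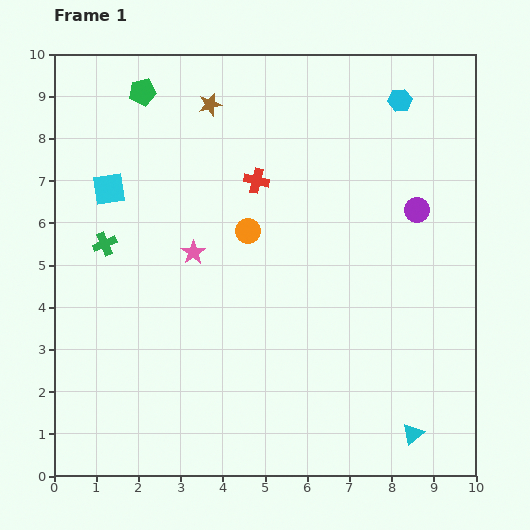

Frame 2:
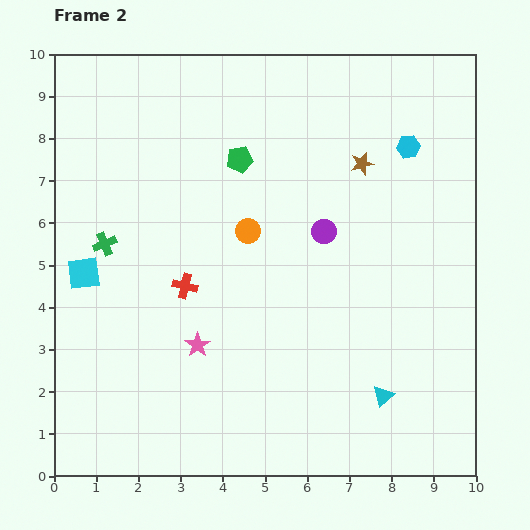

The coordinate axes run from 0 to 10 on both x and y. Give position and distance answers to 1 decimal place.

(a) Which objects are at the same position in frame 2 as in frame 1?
the green cross, the orange circle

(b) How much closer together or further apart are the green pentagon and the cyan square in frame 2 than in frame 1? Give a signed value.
+2.2

Distance in frame 1: 2.4. Distance in frame 2: 4.6.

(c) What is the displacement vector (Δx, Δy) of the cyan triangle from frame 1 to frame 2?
(-0.7, 0.9)

The cyan triangle was at (8.5, 1.0) in frame 1 and (7.8, 1.9) in frame 2.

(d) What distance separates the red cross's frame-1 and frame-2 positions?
3.0

The red cross moved from (4.8, 7.0) to (3.1, 4.5), a distance of √(1.7² + 2.5²) ≈ 3.0.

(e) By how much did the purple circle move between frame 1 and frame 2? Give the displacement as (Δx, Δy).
(-2.2, -0.5)

The purple circle was at (8.6, 6.3) in frame 1 and (6.4, 5.8) in frame 2.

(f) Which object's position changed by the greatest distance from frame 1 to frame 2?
the brown star

(moved 3.9; next 3.0)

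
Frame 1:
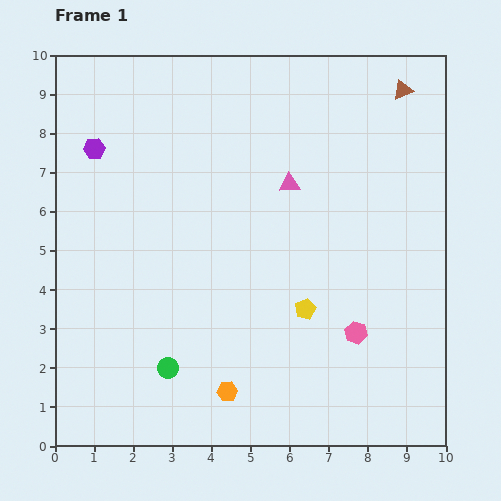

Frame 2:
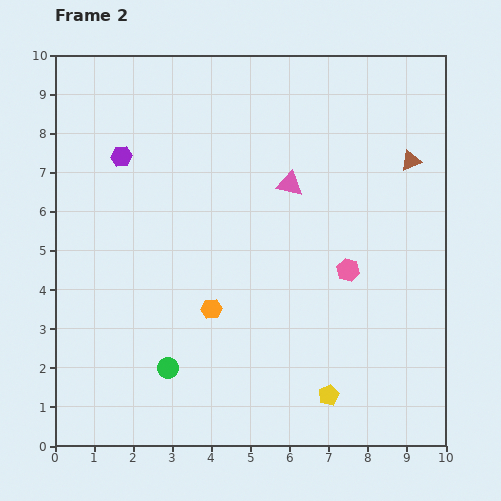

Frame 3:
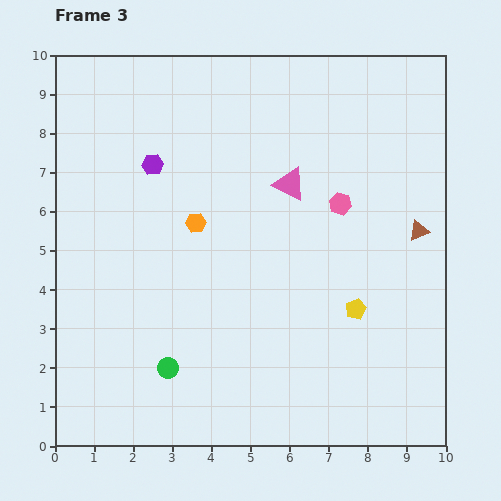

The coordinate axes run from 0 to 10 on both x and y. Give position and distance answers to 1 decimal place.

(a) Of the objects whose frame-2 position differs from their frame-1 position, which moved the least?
the purple hexagon

(moved 0.7)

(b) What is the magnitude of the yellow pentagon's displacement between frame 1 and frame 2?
2.3

The yellow pentagon moved from (6.4, 3.5) to (7.0, 1.3), a distance of √(0.6² + 2.2²) ≈ 2.3.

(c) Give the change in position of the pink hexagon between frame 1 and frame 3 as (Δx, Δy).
(-0.4, 3.3)

The pink hexagon was at (7.7, 2.9) in frame 1 and (7.3, 6.2) in frame 3.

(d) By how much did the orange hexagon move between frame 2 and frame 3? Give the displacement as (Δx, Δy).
(-0.4, 2.2)

The orange hexagon was at (4.0, 3.5) in frame 2 and (3.6, 5.7) in frame 3.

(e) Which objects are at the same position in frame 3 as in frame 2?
the green circle, the pink triangle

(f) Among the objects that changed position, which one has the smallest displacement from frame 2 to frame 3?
the purple hexagon

(moved 0.8)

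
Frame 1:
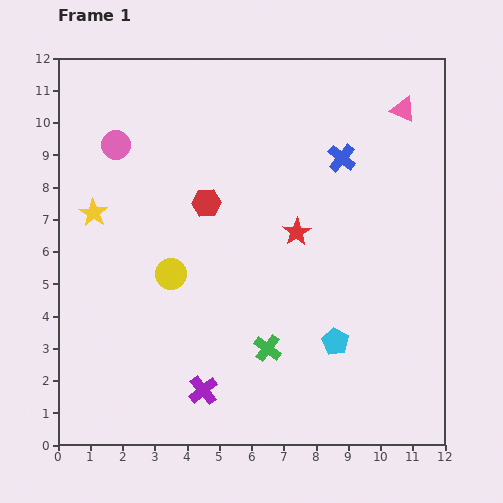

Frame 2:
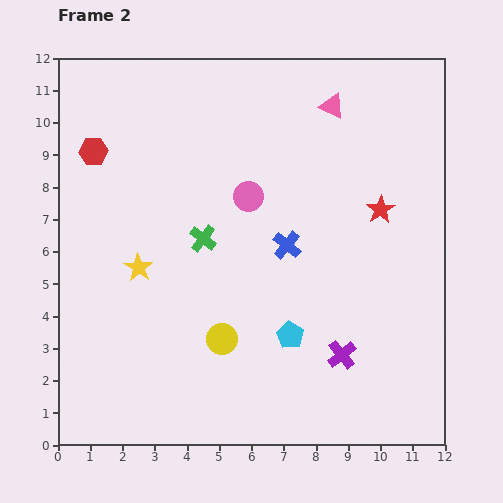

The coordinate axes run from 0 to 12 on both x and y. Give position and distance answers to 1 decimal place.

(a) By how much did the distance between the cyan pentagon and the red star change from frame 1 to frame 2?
+1.2

Distance in frame 1: 3.6. Distance in frame 2: 4.8.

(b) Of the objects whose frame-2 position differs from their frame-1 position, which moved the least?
the cyan pentagon

(moved 1.4)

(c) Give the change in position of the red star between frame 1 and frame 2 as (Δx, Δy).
(2.6, 0.7)

The red star was at (7.4, 6.6) in frame 1 and (10.0, 7.3) in frame 2.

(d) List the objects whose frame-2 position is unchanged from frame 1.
none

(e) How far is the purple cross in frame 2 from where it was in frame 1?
4.4

The purple cross moved from (4.5, 1.7) to (8.8, 2.8), a distance of √(4.3² + 1.1²) ≈ 4.4.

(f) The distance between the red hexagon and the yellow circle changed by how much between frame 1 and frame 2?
+4.5

Distance in frame 1: 2.5. Distance in frame 2: 7.0.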